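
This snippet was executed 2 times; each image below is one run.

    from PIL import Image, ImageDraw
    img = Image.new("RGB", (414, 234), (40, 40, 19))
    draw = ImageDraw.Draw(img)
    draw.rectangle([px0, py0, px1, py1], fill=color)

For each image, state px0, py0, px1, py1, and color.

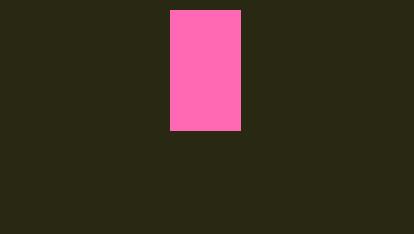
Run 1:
px0 = 170, py0 = 10, px1 = 240, py1 = 130, color = 'hotpink'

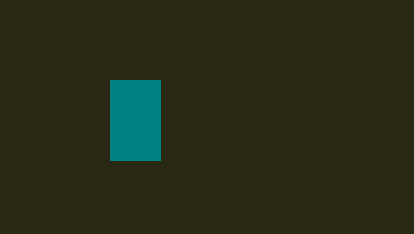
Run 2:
px0 = 110
py0 = 80
px1 = 160
py1 = 160
color = 'teal'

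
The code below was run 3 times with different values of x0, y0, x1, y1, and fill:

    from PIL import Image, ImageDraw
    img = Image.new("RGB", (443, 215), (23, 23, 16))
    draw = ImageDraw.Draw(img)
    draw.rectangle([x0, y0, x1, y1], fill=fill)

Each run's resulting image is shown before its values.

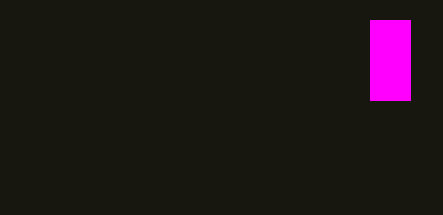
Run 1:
x0 = 370; y0 = 20; x1 = 410; y1 = 100; fill = 'magenta'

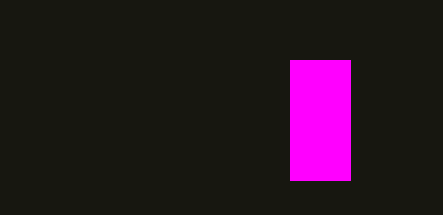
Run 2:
x0 = 290; y0 = 60; x1 = 350; y1 = 180; fill = 'magenta'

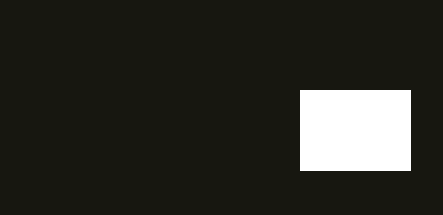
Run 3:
x0 = 300, y0 = 90, x1 = 410, y1 = 170, fill = 'white'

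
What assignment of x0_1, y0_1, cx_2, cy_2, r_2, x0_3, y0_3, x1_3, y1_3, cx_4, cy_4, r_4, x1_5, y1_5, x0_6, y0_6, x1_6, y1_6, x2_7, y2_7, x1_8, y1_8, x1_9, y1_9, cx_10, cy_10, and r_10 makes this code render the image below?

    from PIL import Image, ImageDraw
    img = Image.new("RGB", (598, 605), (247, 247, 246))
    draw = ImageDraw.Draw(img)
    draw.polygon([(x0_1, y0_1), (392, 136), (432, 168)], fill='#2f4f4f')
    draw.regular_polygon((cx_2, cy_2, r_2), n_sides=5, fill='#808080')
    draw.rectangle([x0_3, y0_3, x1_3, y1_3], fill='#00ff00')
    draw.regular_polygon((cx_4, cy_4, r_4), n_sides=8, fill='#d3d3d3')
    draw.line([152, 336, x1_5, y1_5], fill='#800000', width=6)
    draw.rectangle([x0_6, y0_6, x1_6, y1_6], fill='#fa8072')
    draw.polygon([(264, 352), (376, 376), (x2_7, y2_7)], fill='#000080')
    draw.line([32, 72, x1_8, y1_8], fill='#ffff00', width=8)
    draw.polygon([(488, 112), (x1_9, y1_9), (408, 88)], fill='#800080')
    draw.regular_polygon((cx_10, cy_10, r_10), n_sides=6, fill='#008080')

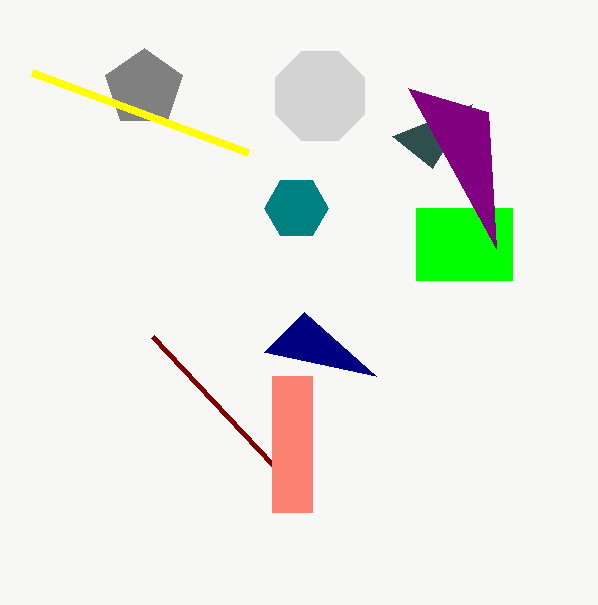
x0_1 = 472
y0_1 = 104
cx_2 = 144
cy_2 = 88
r_2 = 40
x0_3 = 416
y0_3 = 208
x1_3 = 512
y1_3 = 280
cx_4 = 320
cy_4 = 96
r_4 = 48
x1_5 = 272
y1_5 = 464
x0_6 = 272
y0_6 = 376
x1_6 = 312
y1_6 = 512
x2_7 = 304
y2_7 = 312
x1_8 = 248
y1_8 = 152
x1_9 = 496
y1_9 = 248
cx_10 = 296
cy_10 = 208
r_10 = 32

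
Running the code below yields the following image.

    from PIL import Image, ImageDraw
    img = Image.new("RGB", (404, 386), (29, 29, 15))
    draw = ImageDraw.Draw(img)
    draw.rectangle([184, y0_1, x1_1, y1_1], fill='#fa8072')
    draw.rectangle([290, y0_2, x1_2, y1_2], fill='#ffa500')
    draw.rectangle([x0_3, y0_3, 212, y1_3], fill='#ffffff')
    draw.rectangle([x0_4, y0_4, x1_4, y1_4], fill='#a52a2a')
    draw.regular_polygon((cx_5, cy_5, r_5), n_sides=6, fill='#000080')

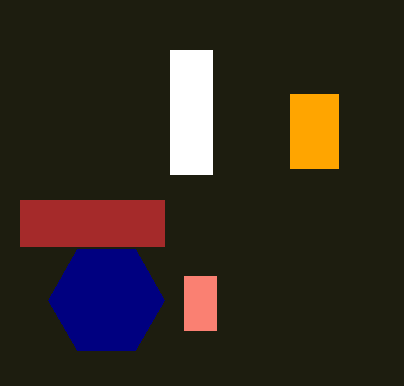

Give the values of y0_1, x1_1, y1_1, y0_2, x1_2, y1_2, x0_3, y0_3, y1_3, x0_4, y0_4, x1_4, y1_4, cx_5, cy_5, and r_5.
y0_1 = 276, x1_1 = 216, y1_1 = 330, y0_2 = 94, x1_2 = 338, y1_2 = 168, x0_3 = 170, y0_3 = 50, y1_3 = 174, x0_4 = 20, y0_4 = 200, x1_4 = 164, y1_4 = 246, cx_5 = 106, cy_5 = 300, r_5 = 58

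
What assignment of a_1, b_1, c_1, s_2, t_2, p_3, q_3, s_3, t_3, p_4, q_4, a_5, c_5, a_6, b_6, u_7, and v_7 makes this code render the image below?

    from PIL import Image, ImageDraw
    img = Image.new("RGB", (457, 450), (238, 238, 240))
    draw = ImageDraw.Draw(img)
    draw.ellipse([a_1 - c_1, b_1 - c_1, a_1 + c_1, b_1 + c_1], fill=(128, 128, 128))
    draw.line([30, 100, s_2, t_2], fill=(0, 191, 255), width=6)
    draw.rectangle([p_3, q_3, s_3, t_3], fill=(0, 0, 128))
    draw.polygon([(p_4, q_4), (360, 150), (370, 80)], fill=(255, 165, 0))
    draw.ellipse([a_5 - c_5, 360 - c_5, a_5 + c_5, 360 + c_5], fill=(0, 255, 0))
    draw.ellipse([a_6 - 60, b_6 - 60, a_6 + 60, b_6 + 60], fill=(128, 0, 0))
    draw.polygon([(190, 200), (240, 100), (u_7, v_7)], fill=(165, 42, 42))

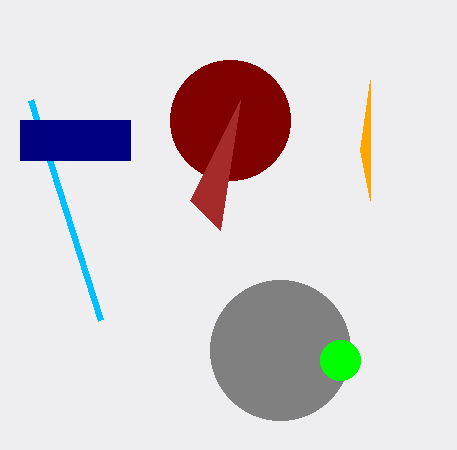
a_1 = 280, b_1 = 350, c_1 = 70, s_2 = 100, t_2 = 320, p_3 = 20, q_3 = 120, s_3 = 130, t_3 = 160, p_4 = 370, q_4 = 200, a_5 = 340, c_5 = 20, a_6 = 230, b_6 = 120, u_7 = 220, v_7 = 230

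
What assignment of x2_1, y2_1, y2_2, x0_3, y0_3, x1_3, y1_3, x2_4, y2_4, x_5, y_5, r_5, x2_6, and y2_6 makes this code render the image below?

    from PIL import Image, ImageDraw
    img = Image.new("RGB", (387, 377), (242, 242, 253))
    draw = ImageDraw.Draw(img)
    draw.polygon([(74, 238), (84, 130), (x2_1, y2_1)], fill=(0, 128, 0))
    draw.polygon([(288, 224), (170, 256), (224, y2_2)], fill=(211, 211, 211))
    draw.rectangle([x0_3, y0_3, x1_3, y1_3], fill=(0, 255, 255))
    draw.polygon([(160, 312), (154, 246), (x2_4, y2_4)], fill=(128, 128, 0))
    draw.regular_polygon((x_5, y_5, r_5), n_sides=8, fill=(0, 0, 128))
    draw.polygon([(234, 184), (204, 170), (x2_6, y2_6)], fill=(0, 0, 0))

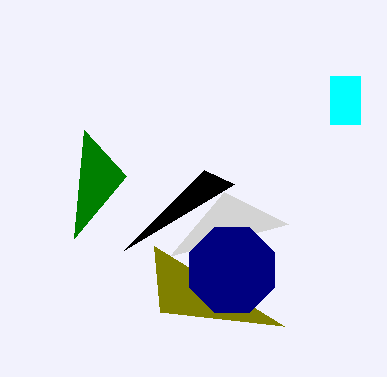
x2_1 = 126
y2_1 = 176
y2_2 = 192
x0_3 = 330
y0_3 = 76
x1_3 = 360
y1_3 = 124
x2_4 = 284
y2_4 = 326
x_5 = 232
y_5 = 270
r_5 = 46
x2_6 = 124
y2_6 = 250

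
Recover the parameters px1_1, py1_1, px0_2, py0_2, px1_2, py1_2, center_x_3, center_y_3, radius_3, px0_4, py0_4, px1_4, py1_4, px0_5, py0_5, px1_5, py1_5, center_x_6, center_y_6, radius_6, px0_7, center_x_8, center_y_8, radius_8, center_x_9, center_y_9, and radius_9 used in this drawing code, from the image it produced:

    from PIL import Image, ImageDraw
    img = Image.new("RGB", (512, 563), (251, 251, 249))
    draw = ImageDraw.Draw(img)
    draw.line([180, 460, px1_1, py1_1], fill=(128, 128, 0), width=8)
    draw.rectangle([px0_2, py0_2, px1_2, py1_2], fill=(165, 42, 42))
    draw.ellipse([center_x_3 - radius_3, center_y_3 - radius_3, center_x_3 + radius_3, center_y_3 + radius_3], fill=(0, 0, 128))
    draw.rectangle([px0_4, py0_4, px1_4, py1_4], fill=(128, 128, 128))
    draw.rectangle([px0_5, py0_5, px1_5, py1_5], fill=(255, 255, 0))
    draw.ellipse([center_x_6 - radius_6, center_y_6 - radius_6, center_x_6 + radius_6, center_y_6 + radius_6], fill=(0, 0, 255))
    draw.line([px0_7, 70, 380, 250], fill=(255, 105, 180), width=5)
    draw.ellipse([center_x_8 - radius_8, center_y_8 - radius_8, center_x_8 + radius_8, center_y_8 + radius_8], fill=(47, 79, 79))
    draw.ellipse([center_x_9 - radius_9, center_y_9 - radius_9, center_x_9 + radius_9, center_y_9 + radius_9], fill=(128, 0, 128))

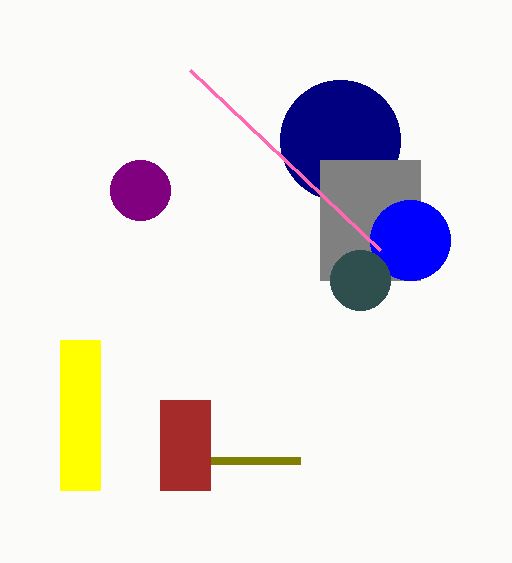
px1_1 = 300; py1_1 = 460; px0_2 = 160; py0_2 = 400; px1_2 = 210; py1_2 = 490; center_x_3 = 340; center_y_3 = 140; radius_3 = 60; px0_4 = 320; py0_4 = 160; px1_4 = 420; py1_4 = 280; px0_5 = 60; py0_5 = 340; px1_5 = 100; py1_5 = 490; center_x_6 = 410; center_y_6 = 240; radius_6 = 40; px0_7 = 190; center_x_8 = 360; center_y_8 = 280; radius_8 = 30; center_x_9 = 140; center_y_9 = 190; radius_9 = 30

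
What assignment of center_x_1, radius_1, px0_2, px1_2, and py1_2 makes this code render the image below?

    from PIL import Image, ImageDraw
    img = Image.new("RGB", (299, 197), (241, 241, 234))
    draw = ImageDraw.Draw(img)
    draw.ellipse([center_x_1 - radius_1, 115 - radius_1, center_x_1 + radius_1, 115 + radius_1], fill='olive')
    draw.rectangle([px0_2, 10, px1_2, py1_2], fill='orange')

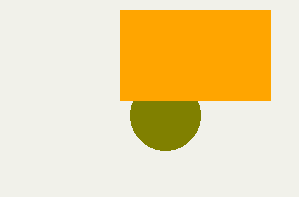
center_x_1 = 165
radius_1 = 35
px0_2 = 120
px1_2 = 270
py1_2 = 100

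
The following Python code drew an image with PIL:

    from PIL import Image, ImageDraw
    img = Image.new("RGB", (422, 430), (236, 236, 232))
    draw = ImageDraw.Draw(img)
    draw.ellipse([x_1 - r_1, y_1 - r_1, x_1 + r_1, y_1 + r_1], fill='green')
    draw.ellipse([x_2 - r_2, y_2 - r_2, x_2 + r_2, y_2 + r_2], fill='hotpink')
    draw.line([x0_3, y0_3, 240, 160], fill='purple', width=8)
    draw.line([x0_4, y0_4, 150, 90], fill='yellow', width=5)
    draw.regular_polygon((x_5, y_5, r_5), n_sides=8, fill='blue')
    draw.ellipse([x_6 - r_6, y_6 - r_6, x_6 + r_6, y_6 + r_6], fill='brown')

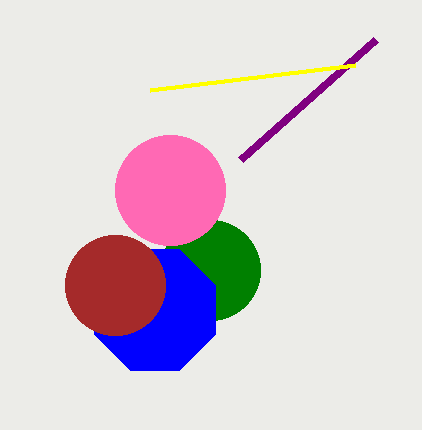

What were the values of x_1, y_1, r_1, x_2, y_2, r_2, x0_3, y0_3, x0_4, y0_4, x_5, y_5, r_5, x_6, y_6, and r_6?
x_1 = 210
y_1 = 270
r_1 = 50
x_2 = 170
y_2 = 190
r_2 = 55
x0_3 = 375
y0_3 = 40
x0_4 = 355
y0_4 = 65
x_5 = 155
y_5 = 310
r_5 = 65
x_6 = 115
y_6 = 285
r_6 = 50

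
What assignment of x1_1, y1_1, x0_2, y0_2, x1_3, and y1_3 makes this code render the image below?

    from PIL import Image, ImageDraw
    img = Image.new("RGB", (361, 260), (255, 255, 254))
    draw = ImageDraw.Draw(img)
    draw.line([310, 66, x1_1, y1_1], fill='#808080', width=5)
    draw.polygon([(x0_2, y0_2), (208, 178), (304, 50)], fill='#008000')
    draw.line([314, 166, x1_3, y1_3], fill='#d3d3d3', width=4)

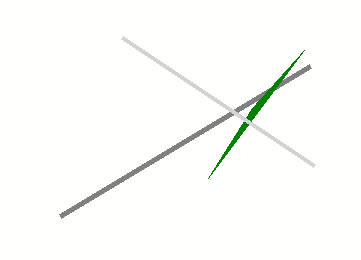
x1_1 = 60, y1_1 = 216, x0_2 = 252, y0_2 = 108, x1_3 = 122, y1_3 = 38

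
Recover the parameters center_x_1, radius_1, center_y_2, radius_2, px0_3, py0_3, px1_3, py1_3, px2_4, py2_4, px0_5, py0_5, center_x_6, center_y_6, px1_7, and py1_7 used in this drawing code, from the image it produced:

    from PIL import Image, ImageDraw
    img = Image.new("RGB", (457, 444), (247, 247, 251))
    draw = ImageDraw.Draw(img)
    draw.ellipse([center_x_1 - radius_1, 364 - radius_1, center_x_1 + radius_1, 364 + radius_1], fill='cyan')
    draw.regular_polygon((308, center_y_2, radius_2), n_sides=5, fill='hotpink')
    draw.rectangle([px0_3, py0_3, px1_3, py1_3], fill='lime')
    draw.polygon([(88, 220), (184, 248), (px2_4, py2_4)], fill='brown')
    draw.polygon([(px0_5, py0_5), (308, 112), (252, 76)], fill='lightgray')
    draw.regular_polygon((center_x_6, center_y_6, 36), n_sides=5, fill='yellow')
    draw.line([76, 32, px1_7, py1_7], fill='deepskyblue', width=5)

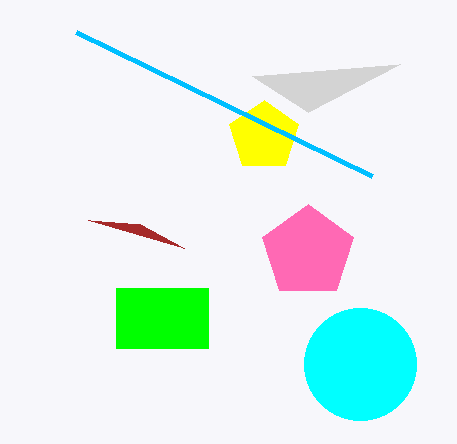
center_x_1 = 360, radius_1 = 56, center_y_2 = 252, radius_2 = 48, px0_3 = 116, py0_3 = 288, px1_3 = 208, py1_3 = 348, px2_4 = 140, py2_4 = 224, px0_5 = 400, py0_5 = 64, center_x_6 = 264, center_y_6 = 136, px1_7 = 372, py1_7 = 176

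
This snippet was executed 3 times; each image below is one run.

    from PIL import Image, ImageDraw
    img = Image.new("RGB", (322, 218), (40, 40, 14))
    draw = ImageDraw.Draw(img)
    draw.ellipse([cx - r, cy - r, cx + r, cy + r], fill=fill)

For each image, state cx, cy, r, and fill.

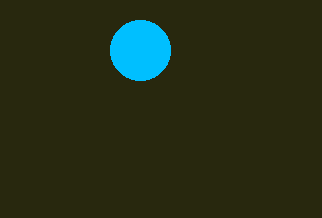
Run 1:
cx = 140
cy = 50
r = 30
fill = 'deepskyblue'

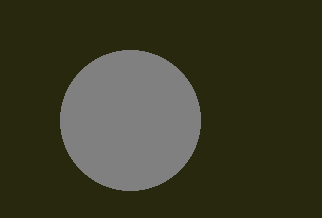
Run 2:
cx = 130, cy = 120, r = 70, fill = 'gray'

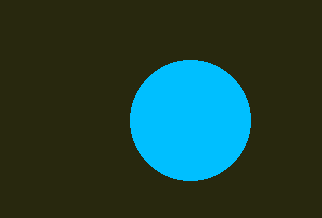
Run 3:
cx = 190; cy = 120; r = 60; fill = 'deepskyblue'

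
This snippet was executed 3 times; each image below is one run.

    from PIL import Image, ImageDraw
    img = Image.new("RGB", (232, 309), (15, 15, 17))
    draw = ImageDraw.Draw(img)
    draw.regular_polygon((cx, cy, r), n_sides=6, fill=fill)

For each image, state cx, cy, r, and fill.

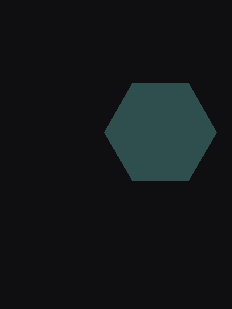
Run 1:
cx = 160
cy = 132
r = 56
fill = 'darkslategray'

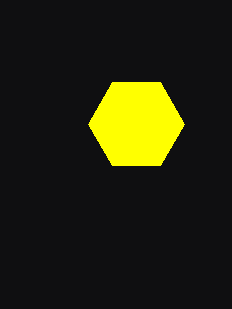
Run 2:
cx = 136, cy = 124, r = 48, fill = 'yellow'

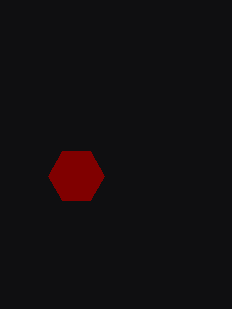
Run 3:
cx = 76; cy = 176; r = 28; fill = 'maroon'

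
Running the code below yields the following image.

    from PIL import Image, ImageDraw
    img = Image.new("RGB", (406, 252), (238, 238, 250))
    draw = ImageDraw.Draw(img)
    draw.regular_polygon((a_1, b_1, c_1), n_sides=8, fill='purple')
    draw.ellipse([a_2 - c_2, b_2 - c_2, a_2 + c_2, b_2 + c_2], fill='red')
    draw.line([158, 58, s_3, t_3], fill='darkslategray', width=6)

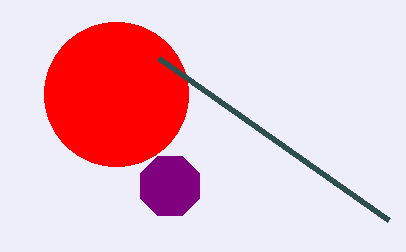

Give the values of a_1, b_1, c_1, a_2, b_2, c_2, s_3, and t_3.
a_1 = 170, b_1 = 186, c_1 = 32, a_2 = 116, b_2 = 94, c_2 = 72, s_3 = 388, t_3 = 220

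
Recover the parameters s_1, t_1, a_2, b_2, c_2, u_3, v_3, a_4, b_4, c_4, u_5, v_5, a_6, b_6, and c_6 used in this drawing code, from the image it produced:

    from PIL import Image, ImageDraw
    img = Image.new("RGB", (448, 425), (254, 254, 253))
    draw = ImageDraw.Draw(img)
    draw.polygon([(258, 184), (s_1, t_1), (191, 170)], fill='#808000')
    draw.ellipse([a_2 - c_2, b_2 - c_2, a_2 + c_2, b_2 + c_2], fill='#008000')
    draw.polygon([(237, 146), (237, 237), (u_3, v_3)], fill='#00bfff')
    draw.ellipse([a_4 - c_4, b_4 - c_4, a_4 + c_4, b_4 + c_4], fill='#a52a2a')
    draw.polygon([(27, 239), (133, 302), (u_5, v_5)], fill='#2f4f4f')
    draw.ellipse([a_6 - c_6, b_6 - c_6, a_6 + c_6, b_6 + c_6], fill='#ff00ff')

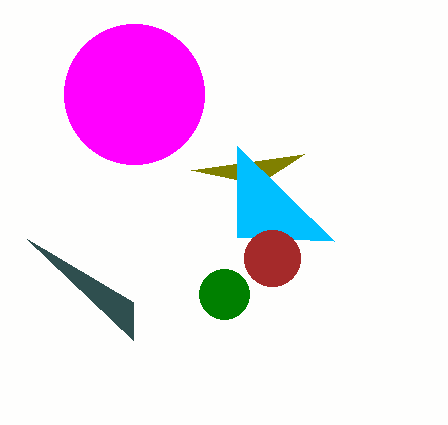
s_1 = 304, t_1 = 154, a_2 = 224, b_2 = 294, c_2 = 25, u_3 = 334, v_3 = 241, a_4 = 272, b_4 = 258, c_4 = 28, u_5 = 133, v_5 = 340, a_6 = 134, b_6 = 94, c_6 = 70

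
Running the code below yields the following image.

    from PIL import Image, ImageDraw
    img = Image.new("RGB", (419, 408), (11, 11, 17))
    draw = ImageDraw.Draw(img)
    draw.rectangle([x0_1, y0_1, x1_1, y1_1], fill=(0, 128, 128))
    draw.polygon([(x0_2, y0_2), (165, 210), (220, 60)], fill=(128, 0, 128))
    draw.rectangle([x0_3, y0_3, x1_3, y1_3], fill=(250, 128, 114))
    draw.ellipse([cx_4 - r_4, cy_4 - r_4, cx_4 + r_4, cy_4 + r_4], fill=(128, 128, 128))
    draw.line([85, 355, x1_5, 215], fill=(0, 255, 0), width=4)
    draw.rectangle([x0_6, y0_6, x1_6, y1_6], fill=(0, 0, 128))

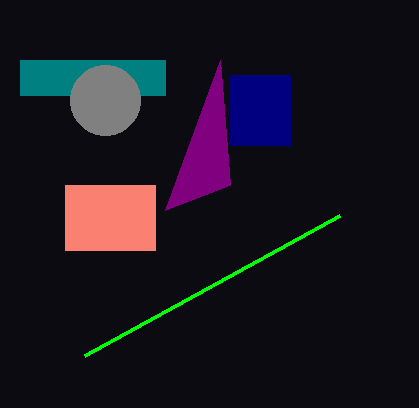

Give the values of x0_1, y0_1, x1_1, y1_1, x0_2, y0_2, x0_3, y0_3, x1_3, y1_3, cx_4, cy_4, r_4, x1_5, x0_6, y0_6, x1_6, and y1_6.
x0_1 = 20, y0_1 = 60, x1_1 = 165, y1_1 = 95, x0_2 = 230, y0_2 = 185, x0_3 = 65, y0_3 = 185, x1_3 = 155, y1_3 = 250, cx_4 = 105, cy_4 = 100, r_4 = 35, x1_5 = 340, x0_6 = 230, y0_6 = 75, x1_6 = 290, y1_6 = 145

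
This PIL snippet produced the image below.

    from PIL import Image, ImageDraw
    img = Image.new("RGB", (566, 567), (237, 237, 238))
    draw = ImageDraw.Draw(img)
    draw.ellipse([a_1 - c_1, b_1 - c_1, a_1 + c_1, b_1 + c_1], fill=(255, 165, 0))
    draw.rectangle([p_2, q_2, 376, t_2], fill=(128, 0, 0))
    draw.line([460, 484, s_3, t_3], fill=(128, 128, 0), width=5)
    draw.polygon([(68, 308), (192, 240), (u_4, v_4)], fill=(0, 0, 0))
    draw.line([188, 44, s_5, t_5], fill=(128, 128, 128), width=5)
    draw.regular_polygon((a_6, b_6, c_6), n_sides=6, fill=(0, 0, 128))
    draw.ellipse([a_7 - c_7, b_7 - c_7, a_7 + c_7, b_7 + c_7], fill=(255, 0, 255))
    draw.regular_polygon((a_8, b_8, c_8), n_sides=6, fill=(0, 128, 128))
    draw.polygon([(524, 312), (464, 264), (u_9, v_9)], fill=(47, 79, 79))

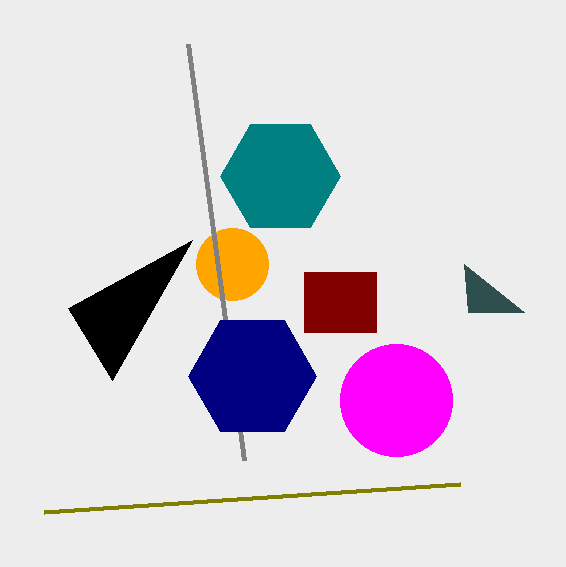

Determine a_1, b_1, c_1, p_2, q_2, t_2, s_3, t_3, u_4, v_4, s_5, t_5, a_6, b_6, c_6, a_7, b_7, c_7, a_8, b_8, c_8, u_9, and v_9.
a_1 = 232, b_1 = 264, c_1 = 36, p_2 = 304, q_2 = 272, t_2 = 332, s_3 = 44, t_3 = 512, u_4 = 112, v_4 = 380, s_5 = 244, t_5 = 460, a_6 = 252, b_6 = 376, c_6 = 64, a_7 = 396, b_7 = 400, c_7 = 56, a_8 = 280, b_8 = 176, c_8 = 60, u_9 = 468, v_9 = 312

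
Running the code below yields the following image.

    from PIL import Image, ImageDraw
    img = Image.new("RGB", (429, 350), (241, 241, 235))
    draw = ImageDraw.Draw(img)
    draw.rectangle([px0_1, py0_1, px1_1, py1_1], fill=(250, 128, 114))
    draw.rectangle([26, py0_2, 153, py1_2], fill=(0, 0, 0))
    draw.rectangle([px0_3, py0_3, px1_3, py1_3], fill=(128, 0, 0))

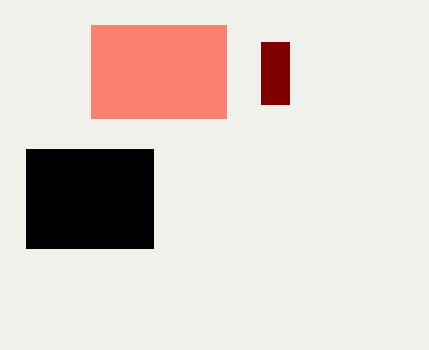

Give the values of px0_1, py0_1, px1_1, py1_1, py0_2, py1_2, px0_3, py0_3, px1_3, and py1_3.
px0_1 = 91, py0_1 = 25, px1_1 = 226, py1_1 = 118, py0_2 = 149, py1_2 = 248, px0_3 = 261, py0_3 = 42, px1_3 = 289, py1_3 = 104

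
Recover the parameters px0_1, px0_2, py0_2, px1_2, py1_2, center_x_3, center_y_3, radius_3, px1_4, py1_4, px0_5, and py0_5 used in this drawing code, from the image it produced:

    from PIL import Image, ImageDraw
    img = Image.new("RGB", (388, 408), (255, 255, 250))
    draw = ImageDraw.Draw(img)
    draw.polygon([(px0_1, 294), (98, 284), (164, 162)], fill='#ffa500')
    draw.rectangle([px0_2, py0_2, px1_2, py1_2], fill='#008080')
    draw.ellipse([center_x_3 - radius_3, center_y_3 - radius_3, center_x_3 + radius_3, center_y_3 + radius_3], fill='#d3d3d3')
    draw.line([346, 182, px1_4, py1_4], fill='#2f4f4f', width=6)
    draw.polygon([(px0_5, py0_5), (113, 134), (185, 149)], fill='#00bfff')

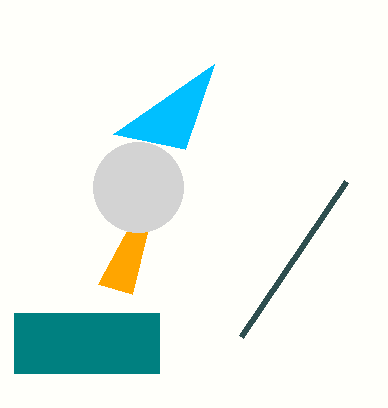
px0_1 = 132
px0_2 = 14
py0_2 = 313
px1_2 = 159
py1_2 = 373
center_x_3 = 138
center_y_3 = 187
radius_3 = 45
px1_4 = 241
py1_4 = 337
px0_5 = 214
py0_5 = 64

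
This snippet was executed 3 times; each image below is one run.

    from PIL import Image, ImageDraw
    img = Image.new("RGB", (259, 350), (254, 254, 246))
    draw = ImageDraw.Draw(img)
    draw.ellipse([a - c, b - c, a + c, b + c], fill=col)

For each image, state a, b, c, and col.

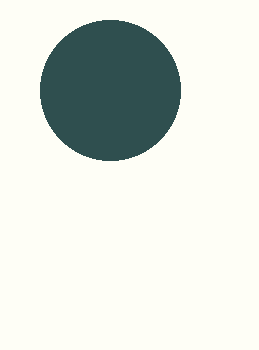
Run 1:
a = 110; b = 90; c = 70; col = 'darkslategray'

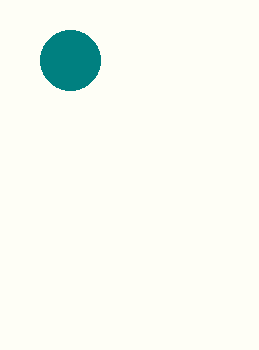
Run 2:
a = 70
b = 60
c = 30
col = 'teal'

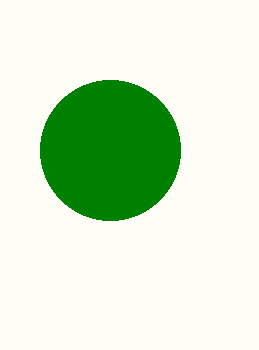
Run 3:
a = 110
b = 150
c = 70
col = 'green'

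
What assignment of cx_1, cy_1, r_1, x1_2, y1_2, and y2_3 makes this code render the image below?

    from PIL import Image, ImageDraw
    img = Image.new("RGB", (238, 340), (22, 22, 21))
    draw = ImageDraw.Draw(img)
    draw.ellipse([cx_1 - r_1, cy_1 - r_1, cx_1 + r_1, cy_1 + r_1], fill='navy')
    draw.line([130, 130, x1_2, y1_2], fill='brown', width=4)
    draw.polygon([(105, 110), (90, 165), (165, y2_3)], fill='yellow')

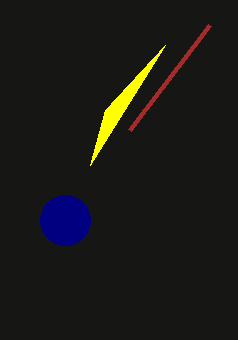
cx_1 = 65, cy_1 = 220, r_1 = 25, x1_2 = 210, y1_2 = 25, y2_3 = 45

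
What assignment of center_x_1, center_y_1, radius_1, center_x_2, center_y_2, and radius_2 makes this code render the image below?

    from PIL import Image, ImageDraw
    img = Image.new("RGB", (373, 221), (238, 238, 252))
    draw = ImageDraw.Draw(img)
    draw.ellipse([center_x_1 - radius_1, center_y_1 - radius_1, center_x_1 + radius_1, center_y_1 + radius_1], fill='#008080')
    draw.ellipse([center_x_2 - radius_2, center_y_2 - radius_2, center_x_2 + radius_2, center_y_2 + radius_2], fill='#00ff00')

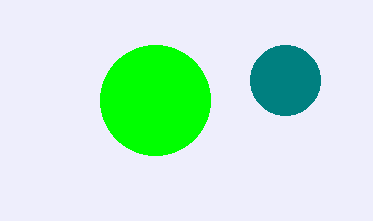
center_x_1 = 285; center_y_1 = 80; radius_1 = 35; center_x_2 = 155; center_y_2 = 100; radius_2 = 55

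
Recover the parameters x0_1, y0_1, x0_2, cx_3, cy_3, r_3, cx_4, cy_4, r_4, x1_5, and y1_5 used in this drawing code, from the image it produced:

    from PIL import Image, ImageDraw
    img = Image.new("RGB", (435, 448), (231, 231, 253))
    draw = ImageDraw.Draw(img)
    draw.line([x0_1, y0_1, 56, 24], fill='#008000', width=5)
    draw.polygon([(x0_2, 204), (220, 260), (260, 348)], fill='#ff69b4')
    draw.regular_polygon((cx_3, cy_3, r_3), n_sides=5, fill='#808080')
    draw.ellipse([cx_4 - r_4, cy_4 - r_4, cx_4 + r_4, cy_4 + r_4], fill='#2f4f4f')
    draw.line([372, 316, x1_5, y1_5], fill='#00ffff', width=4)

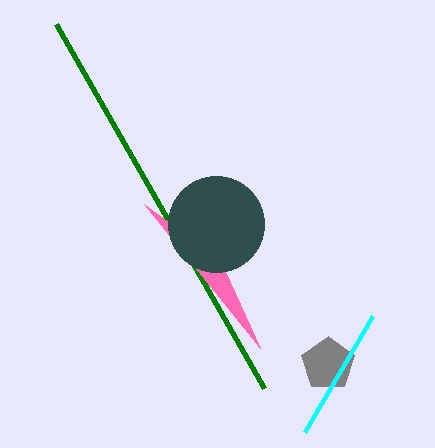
x0_1 = 264, y0_1 = 388, x0_2 = 144, cx_3 = 328, cy_3 = 364, r_3 = 28, cx_4 = 216, cy_4 = 224, r_4 = 48, x1_5 = 304, y1_5 = 432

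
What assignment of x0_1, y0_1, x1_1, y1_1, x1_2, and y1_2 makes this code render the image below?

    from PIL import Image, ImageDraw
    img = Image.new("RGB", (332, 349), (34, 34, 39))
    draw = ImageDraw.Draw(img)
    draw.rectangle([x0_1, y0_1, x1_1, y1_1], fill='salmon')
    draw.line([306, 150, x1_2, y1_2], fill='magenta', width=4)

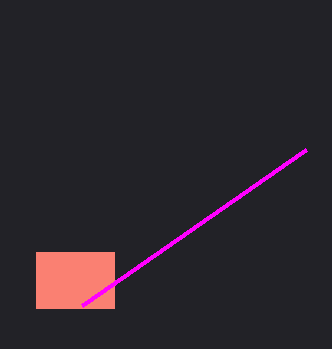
x0_1 = 36; y0_1 = 252; x1_1 = 114; y1_1 = 308; x1_2 = 82; y1_2 = 306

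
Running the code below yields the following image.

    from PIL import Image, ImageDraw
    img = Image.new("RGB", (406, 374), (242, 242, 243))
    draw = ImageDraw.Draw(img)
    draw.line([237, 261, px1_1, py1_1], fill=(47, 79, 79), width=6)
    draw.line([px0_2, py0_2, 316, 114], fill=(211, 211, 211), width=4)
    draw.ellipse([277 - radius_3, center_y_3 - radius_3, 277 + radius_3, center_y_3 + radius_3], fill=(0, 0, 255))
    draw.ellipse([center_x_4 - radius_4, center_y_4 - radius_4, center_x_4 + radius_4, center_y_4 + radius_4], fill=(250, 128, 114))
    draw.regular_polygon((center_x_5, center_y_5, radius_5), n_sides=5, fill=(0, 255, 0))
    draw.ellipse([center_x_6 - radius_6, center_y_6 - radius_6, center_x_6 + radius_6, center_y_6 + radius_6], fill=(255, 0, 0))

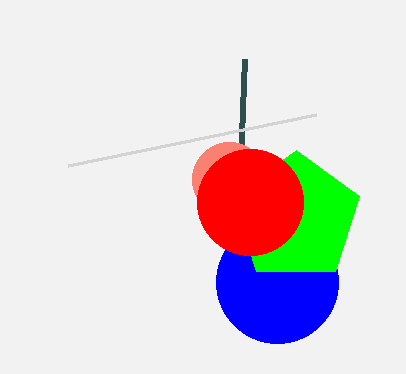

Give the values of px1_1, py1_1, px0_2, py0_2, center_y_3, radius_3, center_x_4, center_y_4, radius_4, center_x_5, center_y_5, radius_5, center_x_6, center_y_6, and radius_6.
px1_1 = 245, py1_1 = 59, px0_2 = 68, py0_2 = 165, center_y_3 = 282, radius_3 = 61, center_x_4 = 229, center_y_4 = 179, radius_4 = 37, center_x_5 = 296, center_y_5 = 217, radius_5 = 67, center_x_6 = 250, center_y_6 = 202, radius_6 = 53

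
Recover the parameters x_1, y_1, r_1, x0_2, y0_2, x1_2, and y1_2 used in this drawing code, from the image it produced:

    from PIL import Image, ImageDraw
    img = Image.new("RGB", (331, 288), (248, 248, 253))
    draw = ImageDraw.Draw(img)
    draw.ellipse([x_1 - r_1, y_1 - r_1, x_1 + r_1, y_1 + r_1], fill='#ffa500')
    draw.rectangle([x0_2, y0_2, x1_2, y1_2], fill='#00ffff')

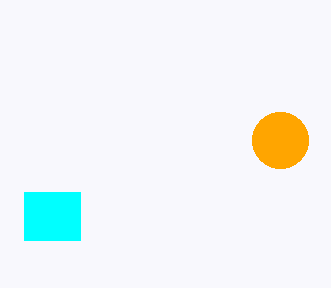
x_1 = 280; y_1 = 140; r_1 = 28; x0_2 = 24; y0_2 = 192; x1_2 = 80; y1_2 = 240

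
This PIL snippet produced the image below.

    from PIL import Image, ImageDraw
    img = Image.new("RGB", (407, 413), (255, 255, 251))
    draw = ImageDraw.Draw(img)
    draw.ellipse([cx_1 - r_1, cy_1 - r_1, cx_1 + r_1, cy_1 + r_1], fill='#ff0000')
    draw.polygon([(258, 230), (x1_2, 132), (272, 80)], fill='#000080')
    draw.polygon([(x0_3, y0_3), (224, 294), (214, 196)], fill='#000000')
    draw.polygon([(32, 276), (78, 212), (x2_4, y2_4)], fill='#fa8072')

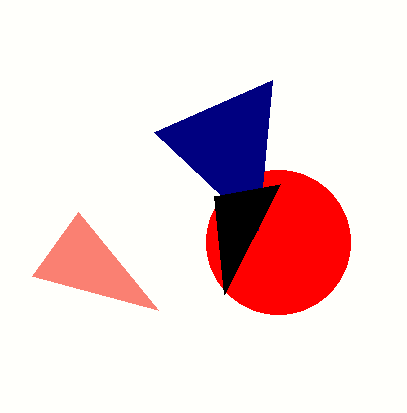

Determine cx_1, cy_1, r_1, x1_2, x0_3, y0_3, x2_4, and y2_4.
cx_1 = 278; cy_1 = 242; r_1 = 72; x1_2 = 154; x0_3 = 280; y0_3 = 184; x2_4 = 158; y2_4 = 310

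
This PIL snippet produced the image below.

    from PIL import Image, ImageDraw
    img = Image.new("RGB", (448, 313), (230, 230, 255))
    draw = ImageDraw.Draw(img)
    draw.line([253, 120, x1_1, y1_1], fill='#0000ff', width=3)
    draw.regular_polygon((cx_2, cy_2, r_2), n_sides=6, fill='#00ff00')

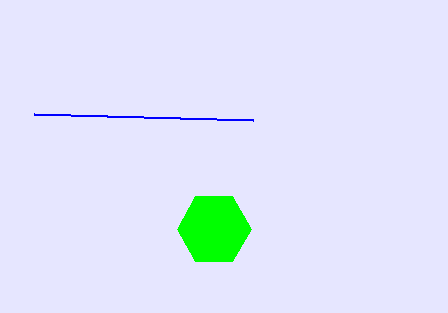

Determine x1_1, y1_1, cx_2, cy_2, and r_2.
x1_1 = 34; y1_1 = 114; cx_2 = 214; cy_2 = 229; r_2 = 37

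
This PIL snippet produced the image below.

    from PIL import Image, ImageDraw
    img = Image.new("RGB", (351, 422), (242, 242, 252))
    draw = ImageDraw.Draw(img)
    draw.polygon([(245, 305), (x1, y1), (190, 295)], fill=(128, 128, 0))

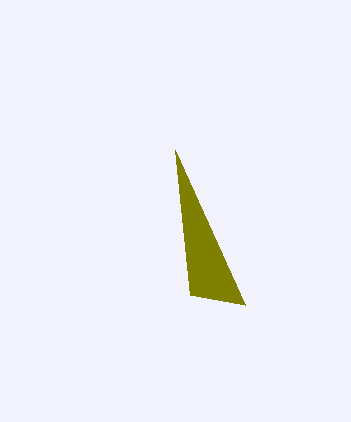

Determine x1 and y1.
x1 = 175; y1 = 150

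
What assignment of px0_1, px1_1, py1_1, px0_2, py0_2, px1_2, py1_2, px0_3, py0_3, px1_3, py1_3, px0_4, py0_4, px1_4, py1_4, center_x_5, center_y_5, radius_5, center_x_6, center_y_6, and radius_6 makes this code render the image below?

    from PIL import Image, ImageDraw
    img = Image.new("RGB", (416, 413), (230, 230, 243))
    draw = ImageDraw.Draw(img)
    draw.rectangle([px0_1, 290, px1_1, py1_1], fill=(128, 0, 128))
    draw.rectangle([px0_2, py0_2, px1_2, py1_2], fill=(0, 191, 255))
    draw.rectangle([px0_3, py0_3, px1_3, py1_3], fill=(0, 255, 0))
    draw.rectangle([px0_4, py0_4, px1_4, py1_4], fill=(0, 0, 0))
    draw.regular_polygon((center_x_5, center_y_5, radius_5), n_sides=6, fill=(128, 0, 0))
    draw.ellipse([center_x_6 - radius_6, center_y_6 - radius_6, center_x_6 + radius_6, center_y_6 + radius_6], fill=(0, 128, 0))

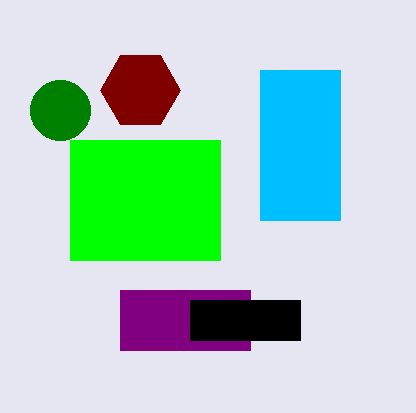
px0_1 = 120
px1_1 = 250
py1_1 = 350
px0_2 = 260
py0_2 = 70
px1_2 = 340
py1_2 = 220
px0_3 = 70
py0_3 = 140
px1_3 = 220
py1_3 = 260
px0_4 = 190
py0_4 = 300
px1_4 = 300
py1_4 = 340
center_x_5 = 140
center_y_5 = 90
radius_5 = 40
center_x_6 = 60
center_y_6 = 110
radius_6 = 30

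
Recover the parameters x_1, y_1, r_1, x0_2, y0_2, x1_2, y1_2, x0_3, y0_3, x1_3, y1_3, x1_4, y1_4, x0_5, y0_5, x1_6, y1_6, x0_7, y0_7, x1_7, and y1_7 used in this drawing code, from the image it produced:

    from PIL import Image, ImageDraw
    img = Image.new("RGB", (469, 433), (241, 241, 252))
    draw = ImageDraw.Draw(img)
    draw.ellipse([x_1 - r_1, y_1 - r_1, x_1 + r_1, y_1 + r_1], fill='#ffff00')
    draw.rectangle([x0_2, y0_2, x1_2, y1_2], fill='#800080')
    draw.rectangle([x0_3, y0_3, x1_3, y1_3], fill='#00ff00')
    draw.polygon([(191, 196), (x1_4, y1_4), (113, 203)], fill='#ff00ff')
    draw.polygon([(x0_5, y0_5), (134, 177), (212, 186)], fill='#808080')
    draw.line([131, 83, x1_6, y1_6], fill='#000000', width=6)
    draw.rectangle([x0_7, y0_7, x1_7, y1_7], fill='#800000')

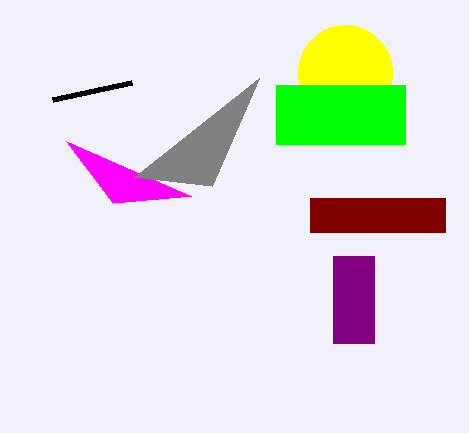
x_1 = 345
y_1 = 72
r_1 = 47
x0_2 = 333
y0_2 = 256
x1_2 = 374
y1_2 = 343
x0_3 = 276
y0_3 = 85
x1_3 = 405
y1_3 = 144
x1_4 = 66
y1_4 = 141
x0_5 = 259
y0_5 = 78
x1_6 = 52
y1_6 = 100
x0_7 = 310
y0_7 = 198
x1_7 = 445
y1_7 = 232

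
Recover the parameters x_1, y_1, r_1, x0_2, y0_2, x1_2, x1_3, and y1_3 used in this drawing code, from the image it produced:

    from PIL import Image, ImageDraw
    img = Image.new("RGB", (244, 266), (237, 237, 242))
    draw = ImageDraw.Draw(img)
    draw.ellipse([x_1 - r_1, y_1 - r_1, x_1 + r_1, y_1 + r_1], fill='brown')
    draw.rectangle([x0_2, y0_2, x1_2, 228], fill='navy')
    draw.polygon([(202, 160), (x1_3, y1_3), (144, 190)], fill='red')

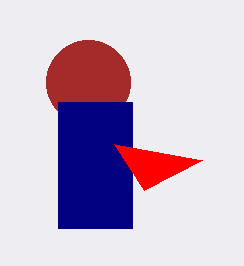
x_1 = 88, y_1 = 82, r_1 = 42, x0_2 = 58, y0_2 = 102, x1_2 = 132, x1_3 = 114, y1_3 = 144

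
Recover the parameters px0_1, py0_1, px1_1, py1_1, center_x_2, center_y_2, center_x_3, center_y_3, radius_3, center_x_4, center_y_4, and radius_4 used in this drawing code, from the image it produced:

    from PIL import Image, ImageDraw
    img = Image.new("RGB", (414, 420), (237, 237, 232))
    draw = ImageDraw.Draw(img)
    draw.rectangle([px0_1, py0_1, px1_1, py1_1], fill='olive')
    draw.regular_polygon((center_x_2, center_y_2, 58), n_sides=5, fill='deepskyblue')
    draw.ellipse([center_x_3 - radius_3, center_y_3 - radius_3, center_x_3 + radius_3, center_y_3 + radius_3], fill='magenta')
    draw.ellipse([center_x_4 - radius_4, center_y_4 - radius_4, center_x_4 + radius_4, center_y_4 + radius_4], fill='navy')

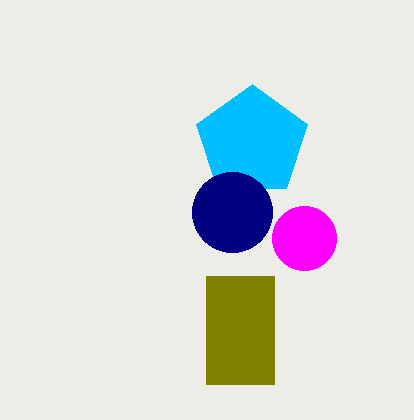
px0_1 = 206, py0_1 = 276, px1_1 = 274, py1_1 = 384, center_x_2 = 252, center_y_2 = 142, center_x_3 = 304, center_y_3 = 238, radius_3 = 32, center_x_4 = 232, center_y_4 = 212, radius_4 = 40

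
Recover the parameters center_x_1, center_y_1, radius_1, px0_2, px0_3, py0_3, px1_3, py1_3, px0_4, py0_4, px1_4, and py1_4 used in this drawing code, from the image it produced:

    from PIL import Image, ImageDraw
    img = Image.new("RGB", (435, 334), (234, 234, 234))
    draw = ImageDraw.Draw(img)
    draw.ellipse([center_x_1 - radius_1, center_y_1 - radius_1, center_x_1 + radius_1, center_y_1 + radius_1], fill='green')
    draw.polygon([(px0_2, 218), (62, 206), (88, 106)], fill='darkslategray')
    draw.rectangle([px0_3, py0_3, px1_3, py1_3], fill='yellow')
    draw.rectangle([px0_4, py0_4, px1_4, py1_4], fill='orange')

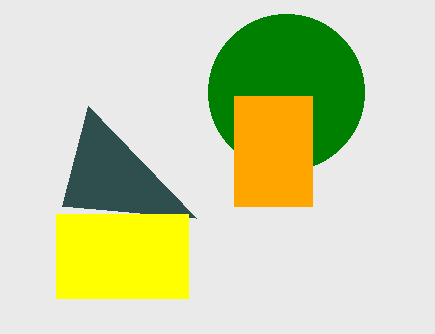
center_x_1 = 286; center_y_1 = 92; radius_1 = 78; px0_2 = 196; px0_3 = 56; py0_3 = 214; px1_3 = 188; py1_3 = 298; px0_4 = 234; py0_4 = 96; px1_4 = 312; py1_4 = 206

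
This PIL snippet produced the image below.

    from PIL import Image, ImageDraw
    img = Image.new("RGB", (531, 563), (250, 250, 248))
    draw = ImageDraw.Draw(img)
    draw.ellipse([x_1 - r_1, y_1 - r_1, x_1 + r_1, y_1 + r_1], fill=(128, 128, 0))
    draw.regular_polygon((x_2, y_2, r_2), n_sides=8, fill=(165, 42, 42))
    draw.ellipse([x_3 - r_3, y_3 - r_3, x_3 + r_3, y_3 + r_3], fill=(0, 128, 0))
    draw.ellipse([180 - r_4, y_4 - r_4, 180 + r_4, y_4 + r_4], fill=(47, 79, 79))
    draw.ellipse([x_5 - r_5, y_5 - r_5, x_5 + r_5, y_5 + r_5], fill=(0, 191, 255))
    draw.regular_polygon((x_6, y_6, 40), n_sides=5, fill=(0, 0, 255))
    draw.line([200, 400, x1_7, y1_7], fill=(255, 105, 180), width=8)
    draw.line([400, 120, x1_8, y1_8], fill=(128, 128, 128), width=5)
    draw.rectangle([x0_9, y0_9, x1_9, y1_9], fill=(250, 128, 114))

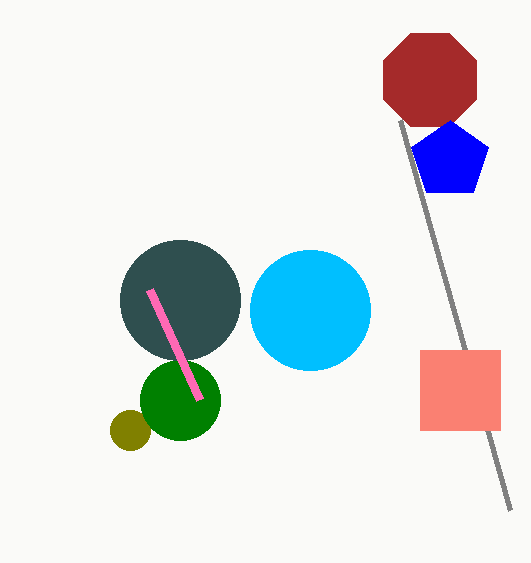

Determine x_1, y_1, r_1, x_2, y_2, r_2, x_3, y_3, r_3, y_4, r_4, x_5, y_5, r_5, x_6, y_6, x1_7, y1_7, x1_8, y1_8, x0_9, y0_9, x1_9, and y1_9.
x_1 = 130
y_1 = 430
r_1 = 20
x_2 = 430
y_2 = 80
r_2 = 50
x_3 = 180
y_3 = 400
r_3 = 40
y_4 = 300
r_4 = 60
x_5 = 310
y_5 = 310
r_5 = 60
x_6 = 450
y_6 = 160
x1_7 = 150
y1_7 = 290
x1_8 = 510
y1_8 = 510
x0_9 = 420
y0_9 = 350
x1_9 = 500
y1_9 = 430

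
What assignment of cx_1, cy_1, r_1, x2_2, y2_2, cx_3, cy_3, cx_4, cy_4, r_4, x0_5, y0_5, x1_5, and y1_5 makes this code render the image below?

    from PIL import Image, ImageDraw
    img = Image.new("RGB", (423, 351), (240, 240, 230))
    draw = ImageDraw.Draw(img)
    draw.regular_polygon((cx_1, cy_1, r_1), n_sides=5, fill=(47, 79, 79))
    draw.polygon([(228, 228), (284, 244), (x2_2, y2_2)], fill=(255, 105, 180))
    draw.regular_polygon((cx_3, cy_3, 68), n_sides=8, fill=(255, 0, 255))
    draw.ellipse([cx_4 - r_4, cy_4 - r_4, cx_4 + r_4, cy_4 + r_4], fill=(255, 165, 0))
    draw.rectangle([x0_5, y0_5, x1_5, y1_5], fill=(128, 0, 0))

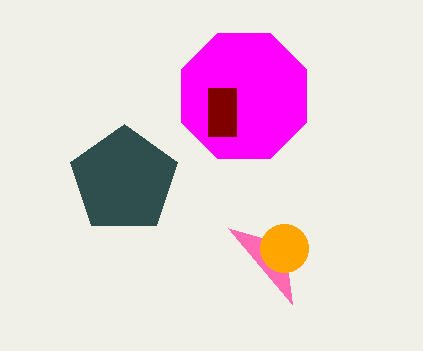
cx_1 = 124, cy_1 = 180, r_1 = 56, x2_2 = 292, y2_2 = 304, cx_3 = 244, cy_3 = 96, cx_4 = 284, cy_4 = 248, r_4 = 24, x0_5 = 208, y0_5 = 88, x1_5 = 236, y1_5 = 136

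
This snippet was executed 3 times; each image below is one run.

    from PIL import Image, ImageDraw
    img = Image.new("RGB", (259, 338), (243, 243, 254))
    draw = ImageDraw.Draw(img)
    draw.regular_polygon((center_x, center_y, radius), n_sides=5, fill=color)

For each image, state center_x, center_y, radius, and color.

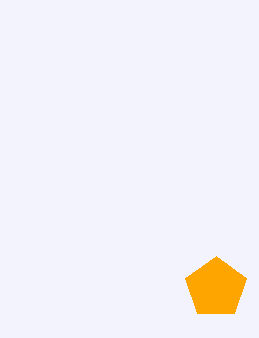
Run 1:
center_x = 216; center_y = 288; radius = 32; color = 'orange'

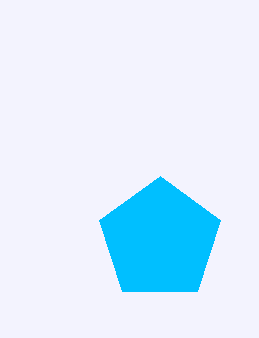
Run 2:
center_x = 160
center_y = 240
radius = 64
color = 'deepskyblue'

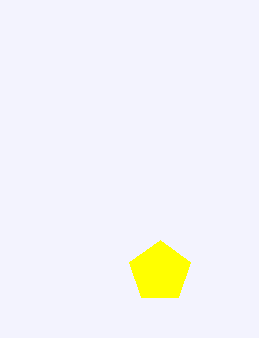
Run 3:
center_x = 160; center_y = 272; radius = 32; color = 'yellow'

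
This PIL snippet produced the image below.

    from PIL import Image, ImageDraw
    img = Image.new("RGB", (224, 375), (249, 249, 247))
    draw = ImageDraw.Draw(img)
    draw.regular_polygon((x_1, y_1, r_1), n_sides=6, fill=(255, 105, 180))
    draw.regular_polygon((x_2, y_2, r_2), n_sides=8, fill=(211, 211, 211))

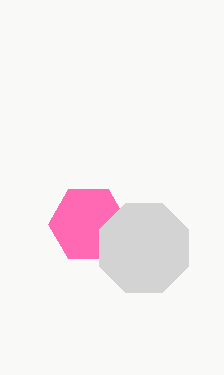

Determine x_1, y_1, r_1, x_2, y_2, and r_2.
x_1 = 88; y_1 = 224; r_1 = 40; x_2 = 144; y_2 = 248; r_2 = 48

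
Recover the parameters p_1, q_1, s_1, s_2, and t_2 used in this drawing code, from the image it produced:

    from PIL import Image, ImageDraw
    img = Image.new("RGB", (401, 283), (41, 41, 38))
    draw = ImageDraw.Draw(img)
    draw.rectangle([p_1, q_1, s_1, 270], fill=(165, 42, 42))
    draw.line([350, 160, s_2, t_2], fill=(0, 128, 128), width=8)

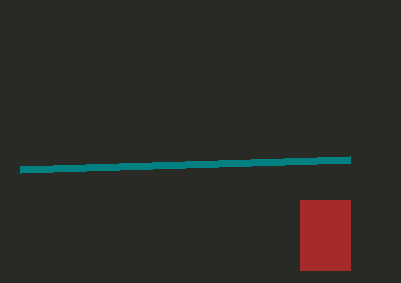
p_1 = 300
q_1 = 200
s_1 = 350
s_2 = 20
t_2 = 170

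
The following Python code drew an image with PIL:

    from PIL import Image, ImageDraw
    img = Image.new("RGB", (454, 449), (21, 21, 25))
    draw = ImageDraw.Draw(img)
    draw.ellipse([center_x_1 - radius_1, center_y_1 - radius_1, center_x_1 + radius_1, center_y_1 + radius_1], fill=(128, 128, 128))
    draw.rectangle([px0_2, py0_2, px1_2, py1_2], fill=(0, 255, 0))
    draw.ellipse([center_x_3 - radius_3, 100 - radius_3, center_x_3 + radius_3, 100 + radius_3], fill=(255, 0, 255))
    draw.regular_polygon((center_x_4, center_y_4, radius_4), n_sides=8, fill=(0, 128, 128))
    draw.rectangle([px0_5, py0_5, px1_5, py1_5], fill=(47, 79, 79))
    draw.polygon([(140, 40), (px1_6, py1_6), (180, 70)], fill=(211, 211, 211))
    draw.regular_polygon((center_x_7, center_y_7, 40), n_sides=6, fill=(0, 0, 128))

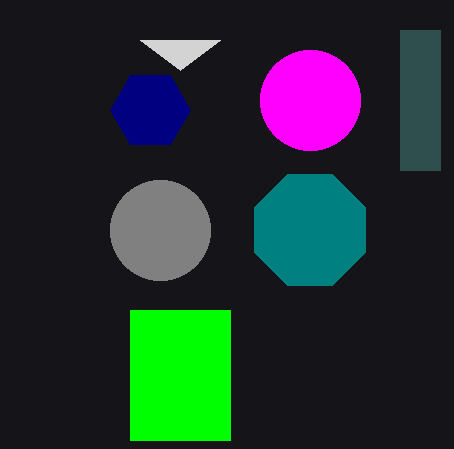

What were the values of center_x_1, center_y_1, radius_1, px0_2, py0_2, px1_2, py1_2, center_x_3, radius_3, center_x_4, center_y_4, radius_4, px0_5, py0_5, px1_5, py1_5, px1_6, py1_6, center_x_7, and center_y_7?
center_x_1 = 160; center_y_1 = 230; radius_1 = 50; px0_2 = 130; py0_2 = 310; px1_2 = 230; py1_2 = 440; center_x_3 = 310; radius_3 = 50; center_x_4 = 310; center_y_4 = 230; radius_4 = 60; px0_5 = 400; py0_5 = 30; px1_5 = 440; py1_5 = 170; px1_6 = 220; py1_6 = 40; center_x_7 = 150; center_y_7 = 110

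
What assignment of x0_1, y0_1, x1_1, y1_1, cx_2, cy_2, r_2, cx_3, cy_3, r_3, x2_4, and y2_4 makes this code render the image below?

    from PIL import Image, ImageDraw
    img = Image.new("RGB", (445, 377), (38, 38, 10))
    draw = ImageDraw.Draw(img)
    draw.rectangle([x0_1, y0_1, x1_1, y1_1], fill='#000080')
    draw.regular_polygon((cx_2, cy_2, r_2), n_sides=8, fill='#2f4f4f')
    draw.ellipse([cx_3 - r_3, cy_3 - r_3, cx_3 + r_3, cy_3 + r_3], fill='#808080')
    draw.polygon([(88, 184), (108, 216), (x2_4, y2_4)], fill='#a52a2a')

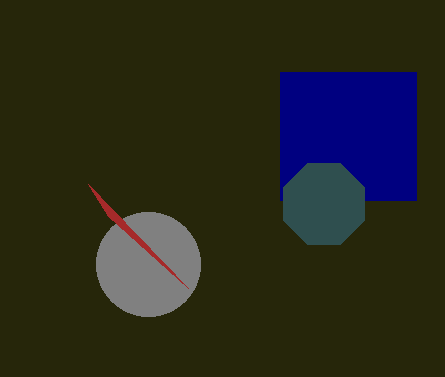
x0_1 = 280; y0_1 = 72; x1_1 = 416; y1_1 = 200; cx_2 = 324; cy_2 = 204; r_2 = 44; cx_3 = 148; cy_3 = 264; r_3 = 52; x2_4 = 188; y2_4 = 288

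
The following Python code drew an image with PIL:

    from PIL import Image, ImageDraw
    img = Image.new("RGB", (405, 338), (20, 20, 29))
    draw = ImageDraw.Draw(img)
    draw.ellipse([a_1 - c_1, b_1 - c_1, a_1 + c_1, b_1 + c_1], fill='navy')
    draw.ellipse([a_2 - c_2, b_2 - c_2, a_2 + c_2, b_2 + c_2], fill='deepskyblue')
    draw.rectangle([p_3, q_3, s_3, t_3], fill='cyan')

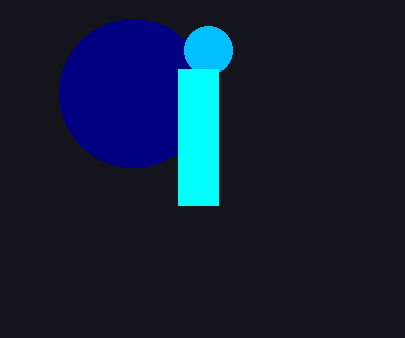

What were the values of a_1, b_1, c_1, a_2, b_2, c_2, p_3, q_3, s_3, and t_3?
a_1 = 133
b_1 = 93
c_1 = 74
a_2 = 208
b_2 = 50
c_2 = 24
p_3 = 178
q_3 = 69
s_3 = 218
t_3 = 205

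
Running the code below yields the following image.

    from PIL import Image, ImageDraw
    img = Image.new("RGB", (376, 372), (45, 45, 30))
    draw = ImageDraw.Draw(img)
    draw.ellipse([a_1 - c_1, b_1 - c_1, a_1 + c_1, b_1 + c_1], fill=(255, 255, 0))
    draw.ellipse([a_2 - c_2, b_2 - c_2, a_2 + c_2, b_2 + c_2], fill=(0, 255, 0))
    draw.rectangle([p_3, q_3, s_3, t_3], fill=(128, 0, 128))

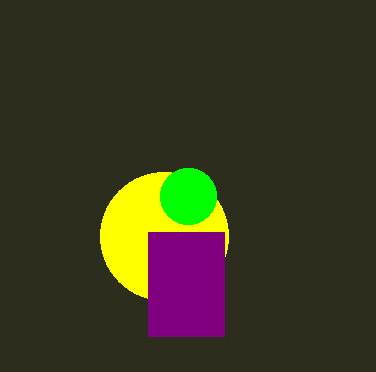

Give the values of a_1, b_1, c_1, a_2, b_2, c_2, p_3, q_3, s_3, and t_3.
a_1 = 164, b_1 = 236, c_1 = 64, a_2 = 188, b_2 = 196, c_2 = 28, p_3 = 148, q_3 = 232, s_3 = 224, t_3 = 336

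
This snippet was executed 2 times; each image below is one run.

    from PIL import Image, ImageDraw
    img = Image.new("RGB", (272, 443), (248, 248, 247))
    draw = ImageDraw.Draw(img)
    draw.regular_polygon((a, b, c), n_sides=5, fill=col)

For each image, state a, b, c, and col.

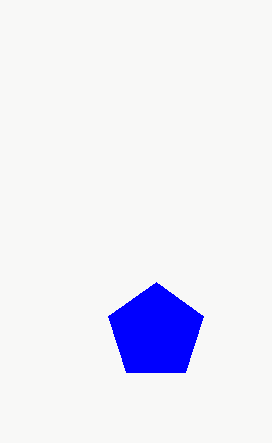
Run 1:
a = 156; b = 332; c = 50; col = 'blue'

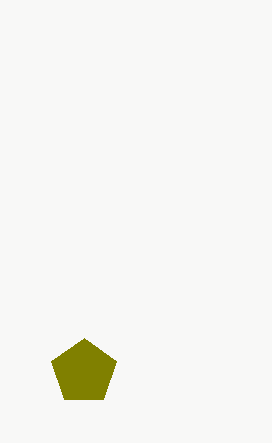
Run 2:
a = 84
b = 372
c = 34
col = 'olive'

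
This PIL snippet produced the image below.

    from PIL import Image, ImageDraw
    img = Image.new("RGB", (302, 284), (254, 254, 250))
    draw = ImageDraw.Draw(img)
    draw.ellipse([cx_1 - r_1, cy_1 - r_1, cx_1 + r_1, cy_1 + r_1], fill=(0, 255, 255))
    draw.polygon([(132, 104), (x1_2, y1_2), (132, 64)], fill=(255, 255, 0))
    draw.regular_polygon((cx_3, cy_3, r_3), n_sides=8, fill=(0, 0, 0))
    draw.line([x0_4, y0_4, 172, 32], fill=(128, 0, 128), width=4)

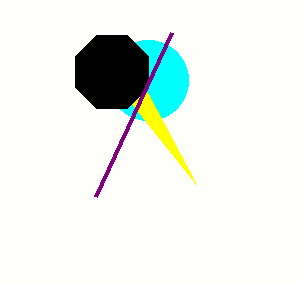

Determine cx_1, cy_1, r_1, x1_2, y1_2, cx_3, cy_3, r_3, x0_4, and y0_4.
cx_1 = 148, cy_1 = 80, r_1 = 40, x1_2 = 196, y1_2 = 184, cx_3 = 112, cy_3 = 72, r_3 = 40, x0_4 = 96, y0_4 = 196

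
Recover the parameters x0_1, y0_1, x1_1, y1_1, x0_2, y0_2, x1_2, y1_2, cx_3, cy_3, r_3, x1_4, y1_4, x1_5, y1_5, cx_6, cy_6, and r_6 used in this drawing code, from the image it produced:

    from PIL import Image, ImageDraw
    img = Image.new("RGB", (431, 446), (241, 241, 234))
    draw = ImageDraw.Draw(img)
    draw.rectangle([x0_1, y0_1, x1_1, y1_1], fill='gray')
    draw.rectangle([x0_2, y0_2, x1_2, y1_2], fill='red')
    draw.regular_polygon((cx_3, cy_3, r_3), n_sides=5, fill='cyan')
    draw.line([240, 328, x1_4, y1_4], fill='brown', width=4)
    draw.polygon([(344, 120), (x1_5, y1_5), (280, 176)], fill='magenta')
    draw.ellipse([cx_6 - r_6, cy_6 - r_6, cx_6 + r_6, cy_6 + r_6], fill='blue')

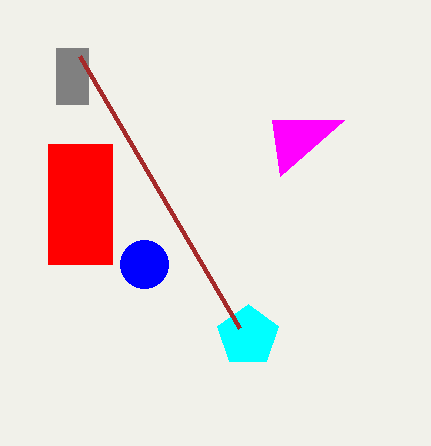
x0_1 = 56, y0_1 = 48, x1_1 = 88, y1_1 = 104, x0_2 = 48, y0_2 = 144, x1_2 = 112, y1_2 = 264, cx_3 = 248, cy_3 = 336, r_3 = 32, x1_4 = 80, y1_4 = 56, x1_5 = 272, y1_5 = 120, cx_6 = 144, cy_6 = 264, r_6 = 24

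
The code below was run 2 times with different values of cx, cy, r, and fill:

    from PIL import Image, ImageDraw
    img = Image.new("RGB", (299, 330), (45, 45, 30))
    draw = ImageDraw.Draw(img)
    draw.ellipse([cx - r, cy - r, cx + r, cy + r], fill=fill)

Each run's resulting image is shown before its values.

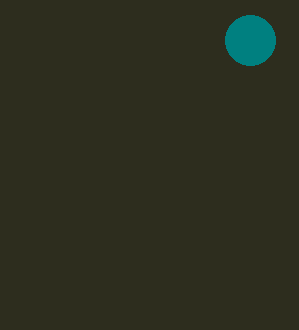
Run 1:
cx = 250, cy = 40, r = 25, fill = 'teal'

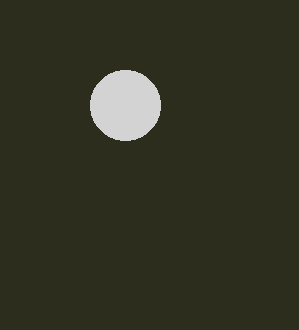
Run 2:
cx = 125
cy = 105
r = 35
fill = 'lightgray'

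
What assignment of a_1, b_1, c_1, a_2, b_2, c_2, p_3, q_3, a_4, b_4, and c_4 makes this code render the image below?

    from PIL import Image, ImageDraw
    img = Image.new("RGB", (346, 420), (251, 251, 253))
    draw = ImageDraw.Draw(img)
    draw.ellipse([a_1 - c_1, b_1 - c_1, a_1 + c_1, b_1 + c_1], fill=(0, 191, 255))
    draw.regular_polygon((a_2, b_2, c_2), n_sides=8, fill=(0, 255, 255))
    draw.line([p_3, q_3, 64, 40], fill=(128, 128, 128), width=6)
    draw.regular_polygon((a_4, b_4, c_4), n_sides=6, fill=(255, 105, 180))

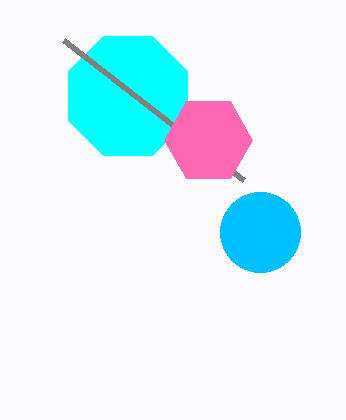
a_1 = 260, b_1 = 232, c_1 = 40, a_2 = 128, b_2 = 96, c_2 = 64, p_3 = 244, q_3 = 180, a_4 = 208, b_4 = 140, c_4 = 44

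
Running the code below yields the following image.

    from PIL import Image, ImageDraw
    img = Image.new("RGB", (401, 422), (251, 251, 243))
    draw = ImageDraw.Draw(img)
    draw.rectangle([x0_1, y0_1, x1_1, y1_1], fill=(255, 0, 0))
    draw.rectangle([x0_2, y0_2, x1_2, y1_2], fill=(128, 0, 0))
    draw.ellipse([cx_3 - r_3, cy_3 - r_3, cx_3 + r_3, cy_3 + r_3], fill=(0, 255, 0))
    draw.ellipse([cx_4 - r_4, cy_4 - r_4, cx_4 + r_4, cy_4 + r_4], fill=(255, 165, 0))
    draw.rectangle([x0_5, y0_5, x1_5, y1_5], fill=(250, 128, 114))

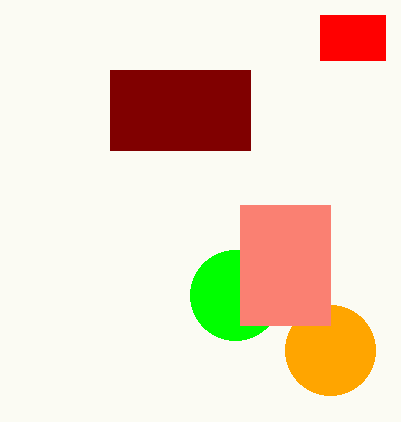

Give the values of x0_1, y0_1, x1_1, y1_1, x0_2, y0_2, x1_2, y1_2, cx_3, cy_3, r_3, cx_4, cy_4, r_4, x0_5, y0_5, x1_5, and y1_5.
x0_1 = 320
y0_1 = 15
x1_1 = 385
y1_1 = 60
x0_2 = 110
y0_2 = 70
x1_2 = 250
y1_2 = 150
cx_3 = 235
cy_3 = 295
r_3 = 45
cx_4 = 330
cy_4 = 350
r_4 = 45
x0_5 = 240
y0_5 = 205
x1_5 = 330
y1_5 = 325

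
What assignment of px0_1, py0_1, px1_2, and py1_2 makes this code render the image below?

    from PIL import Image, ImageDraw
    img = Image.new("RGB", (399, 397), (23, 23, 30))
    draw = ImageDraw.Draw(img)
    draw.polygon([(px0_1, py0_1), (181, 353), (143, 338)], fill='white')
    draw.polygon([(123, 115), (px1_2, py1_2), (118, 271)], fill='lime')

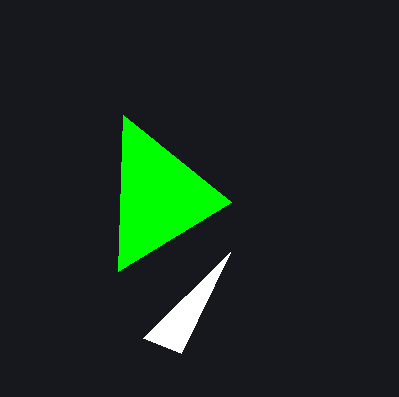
px0_1 = 230, py0_1 = 252, px1_2 = 231, py1_2 = 202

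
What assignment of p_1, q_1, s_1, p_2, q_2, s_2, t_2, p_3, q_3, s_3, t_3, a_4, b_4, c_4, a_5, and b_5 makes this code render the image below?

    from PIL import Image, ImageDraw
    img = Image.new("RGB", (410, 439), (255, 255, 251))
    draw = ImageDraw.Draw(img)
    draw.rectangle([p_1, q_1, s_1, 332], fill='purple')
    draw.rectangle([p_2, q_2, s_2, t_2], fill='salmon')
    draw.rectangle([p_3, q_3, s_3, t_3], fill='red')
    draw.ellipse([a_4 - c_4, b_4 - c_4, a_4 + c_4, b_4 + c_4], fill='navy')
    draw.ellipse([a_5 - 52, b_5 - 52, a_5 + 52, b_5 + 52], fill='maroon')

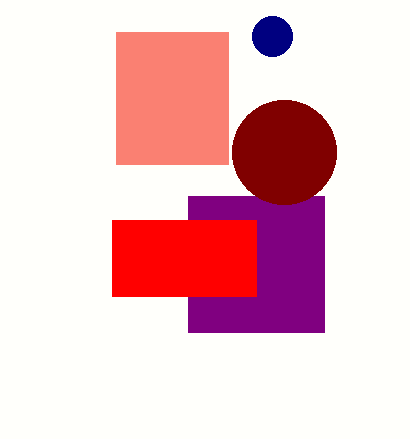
p_1 = 188
q_1 = 196
s_1 = 324
p_2 = 116
q_2 = 32
s_2 = 228
t_2 = 164
p_3 = 112
q_3 = 220
s_3 = 256
t_3 = 296
a_4 = 272
b_4 = 36
c_4 = 20
a_5 = 284
b_5 = 152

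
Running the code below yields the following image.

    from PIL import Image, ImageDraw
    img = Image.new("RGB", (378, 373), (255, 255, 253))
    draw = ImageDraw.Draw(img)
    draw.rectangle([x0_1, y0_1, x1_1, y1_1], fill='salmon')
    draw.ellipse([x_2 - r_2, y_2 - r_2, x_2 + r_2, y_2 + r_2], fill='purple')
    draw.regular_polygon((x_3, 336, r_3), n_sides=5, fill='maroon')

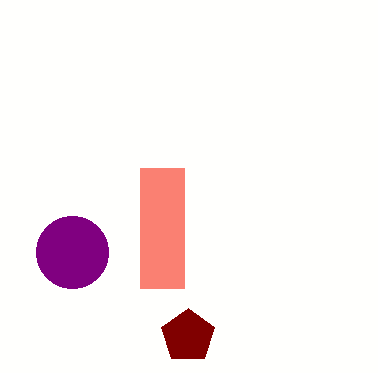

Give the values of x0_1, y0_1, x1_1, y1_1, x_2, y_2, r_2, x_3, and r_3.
x0_1 = 140; y0_1 = 168; x1_1 = 184; y1_1 = 288; x_2 = 72; y_2 = 252; r_2 = 36; x_3 = 188; r_3 = 28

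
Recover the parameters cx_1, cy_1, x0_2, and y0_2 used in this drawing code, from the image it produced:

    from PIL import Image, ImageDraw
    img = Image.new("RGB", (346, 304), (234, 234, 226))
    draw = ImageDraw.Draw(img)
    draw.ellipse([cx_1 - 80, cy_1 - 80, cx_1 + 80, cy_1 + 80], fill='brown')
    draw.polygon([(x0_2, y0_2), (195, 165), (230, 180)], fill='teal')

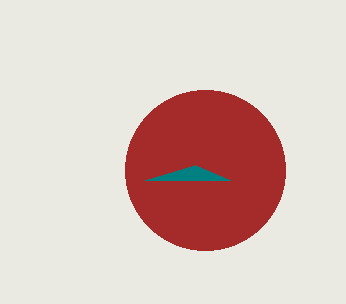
cx_1 = 205
cy_1 = 170
x0_2 = 145
y0_2 = 180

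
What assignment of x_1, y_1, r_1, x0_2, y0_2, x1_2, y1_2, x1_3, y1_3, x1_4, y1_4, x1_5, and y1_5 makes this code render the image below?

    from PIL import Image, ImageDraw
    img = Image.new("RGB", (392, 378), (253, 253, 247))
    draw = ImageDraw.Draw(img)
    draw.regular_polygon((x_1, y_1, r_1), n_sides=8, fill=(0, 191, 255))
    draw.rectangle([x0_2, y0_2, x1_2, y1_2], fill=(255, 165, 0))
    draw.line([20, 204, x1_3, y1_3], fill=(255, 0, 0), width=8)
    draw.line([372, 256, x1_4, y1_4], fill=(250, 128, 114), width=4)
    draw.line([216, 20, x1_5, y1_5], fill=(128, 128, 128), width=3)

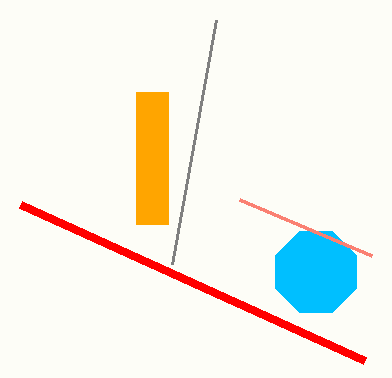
x_1 = 316, y_1 = 272, r_1 = 44, x0_2 = 136, y0_2 = 92, x1_2 = 168, y1_2 = 224, x1_3 = 364, y1_3 = 360, x1_4 = 240, y1_4 = 200, x1_5 = 172, y1_5 = 264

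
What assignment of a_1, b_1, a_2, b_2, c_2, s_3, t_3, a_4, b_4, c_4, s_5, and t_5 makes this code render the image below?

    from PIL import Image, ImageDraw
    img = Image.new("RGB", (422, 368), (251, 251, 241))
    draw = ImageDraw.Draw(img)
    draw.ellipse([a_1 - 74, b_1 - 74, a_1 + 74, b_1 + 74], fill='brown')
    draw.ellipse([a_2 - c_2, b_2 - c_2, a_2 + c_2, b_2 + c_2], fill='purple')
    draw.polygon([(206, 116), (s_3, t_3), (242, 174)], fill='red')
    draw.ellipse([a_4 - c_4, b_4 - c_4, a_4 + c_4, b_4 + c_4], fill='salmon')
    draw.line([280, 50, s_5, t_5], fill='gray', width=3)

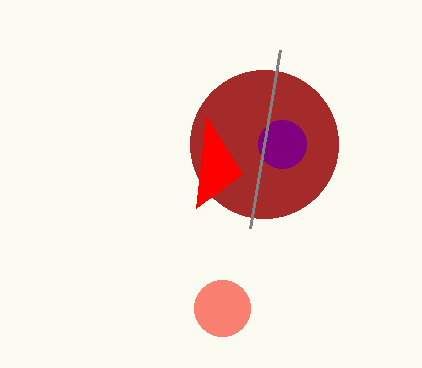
a_1 = 264, b_1 = 144, a_2 = 282, b_2 = 144, c_2 = 24, s_3 = 196, t_3 = 208, a_4 = 222, b_4 = 308, c_4 = 28, s_5 = 250, t_5 = 228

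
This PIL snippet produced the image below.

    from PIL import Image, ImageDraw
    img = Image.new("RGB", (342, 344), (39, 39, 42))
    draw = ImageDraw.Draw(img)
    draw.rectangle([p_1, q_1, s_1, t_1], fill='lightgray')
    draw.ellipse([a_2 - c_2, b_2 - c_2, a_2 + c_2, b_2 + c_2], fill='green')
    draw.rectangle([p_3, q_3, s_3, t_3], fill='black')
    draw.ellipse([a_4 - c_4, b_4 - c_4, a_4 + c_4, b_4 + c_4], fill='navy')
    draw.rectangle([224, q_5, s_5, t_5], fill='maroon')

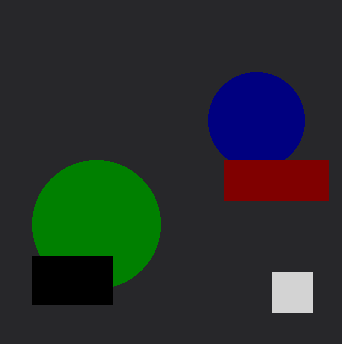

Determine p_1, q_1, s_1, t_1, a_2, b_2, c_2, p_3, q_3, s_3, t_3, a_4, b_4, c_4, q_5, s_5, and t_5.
p_1 = 272, q_1 = 272, s_1 = 312, t_1 = 312, a_2 = 96, b_2 = 224, c_2 = 64, p_3 = 32, q_3 = 256, s_3 = 112, t_3 = 304, a_4 = 256, b_4 = 120, c_4 = 48, q_5 = 160, s_5 = 328, t_5 = 200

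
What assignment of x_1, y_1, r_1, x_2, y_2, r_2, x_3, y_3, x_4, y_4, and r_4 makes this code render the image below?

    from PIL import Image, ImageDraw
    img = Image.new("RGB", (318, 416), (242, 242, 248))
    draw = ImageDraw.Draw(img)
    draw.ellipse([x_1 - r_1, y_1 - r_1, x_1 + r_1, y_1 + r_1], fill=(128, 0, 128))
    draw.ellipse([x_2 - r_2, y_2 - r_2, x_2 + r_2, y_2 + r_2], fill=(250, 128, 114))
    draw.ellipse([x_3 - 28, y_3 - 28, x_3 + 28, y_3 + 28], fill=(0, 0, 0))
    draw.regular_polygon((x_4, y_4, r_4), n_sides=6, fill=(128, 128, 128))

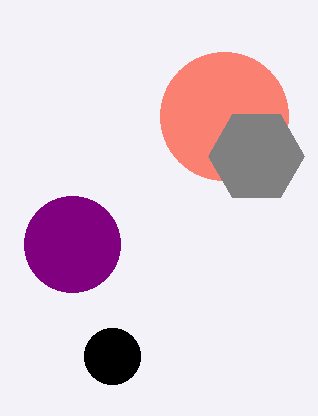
x_1 = 72
y_1 = 244
r_1 = 48
x_2 = 224
y_2 = 116
r_2 = 64
x_3 = 112
y_3 = 356
x_4 = 256
y_4 = 156
r_4 = 48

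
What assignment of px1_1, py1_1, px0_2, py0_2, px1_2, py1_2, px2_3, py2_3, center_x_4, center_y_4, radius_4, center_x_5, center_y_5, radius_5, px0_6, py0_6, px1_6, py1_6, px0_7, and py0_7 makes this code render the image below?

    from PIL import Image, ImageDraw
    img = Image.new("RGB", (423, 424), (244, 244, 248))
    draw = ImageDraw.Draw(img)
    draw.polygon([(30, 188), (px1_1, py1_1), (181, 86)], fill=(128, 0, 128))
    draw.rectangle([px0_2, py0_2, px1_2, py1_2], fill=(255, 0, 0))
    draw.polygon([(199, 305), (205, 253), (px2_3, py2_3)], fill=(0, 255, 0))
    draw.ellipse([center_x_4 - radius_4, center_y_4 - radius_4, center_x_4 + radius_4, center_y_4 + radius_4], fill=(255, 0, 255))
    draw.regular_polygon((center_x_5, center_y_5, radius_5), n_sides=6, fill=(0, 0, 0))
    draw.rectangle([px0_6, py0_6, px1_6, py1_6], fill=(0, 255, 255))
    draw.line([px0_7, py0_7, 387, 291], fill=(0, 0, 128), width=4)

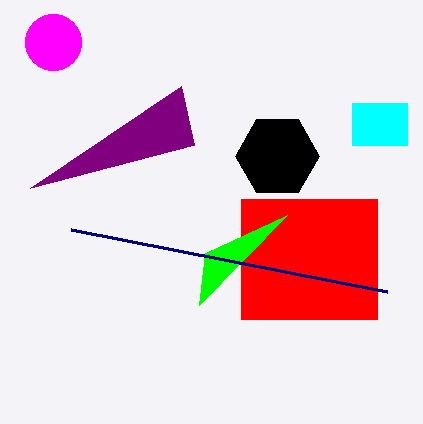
px1_1 = 194
py1_1 = 145
px0_2 = 241
py0_2 = 199
px1_2 = 377
py1_2 = 319
px2_3 = 287
py2_3 = 215
center_x_4 = 53
center_y_4 = 42
radius_4 = 28
center_x_5 = 277
center_y_5 = 156
radius_5 = 42
px0_6 = 352
py0_6 = 103
px1_6 = 407
py1_6 = 145
px0_7 = 71
py0_7 = 229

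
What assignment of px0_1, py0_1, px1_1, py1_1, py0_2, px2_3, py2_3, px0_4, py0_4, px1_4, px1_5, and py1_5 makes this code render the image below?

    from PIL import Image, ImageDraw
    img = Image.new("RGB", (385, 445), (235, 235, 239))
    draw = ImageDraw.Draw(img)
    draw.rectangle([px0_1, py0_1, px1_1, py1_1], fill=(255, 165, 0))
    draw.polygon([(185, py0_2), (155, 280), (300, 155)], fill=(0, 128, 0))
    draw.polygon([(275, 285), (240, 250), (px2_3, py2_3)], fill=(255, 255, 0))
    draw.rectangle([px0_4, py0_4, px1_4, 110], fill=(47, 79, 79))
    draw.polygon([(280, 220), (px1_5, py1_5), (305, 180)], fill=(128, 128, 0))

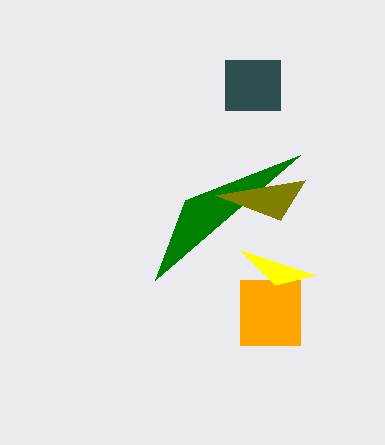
px0_1 = 240, py0_1 = 280, px1_1 = 300, py1_1 = 345, py0_2 = 200, px2_3 = 315, py2_3 = 275, px0_4 = 225, py0_4 = 60, px1_4 = 280, px1_5 = 215, py1_5 = 195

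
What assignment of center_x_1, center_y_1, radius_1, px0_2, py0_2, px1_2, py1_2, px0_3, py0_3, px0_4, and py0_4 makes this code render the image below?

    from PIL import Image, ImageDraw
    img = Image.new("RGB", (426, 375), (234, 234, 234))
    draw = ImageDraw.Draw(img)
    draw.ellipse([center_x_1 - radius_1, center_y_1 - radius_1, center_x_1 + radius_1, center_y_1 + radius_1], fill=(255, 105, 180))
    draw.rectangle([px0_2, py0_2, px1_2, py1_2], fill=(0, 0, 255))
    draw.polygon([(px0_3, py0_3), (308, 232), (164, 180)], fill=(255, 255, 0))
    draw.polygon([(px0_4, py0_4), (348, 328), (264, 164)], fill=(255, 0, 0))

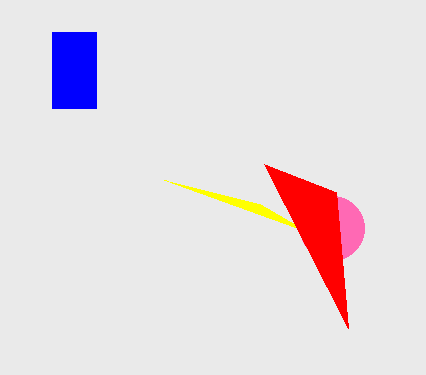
center_x_1 = 332
center_y_1 = 228
radius_1 = 32
px0_2 = 52
py0_2 = 32
px1_2 = 96
py1_2 = 108
px0_3 = 260
py0_3 = 204
px0_4 = 336
py0_4 = 192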